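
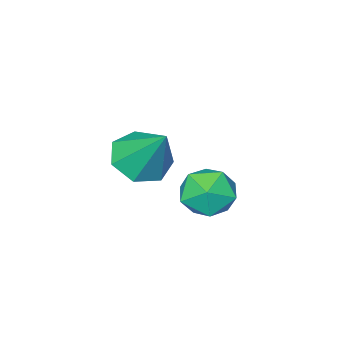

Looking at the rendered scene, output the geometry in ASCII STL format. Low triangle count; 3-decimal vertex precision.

solid 
facet normal -0.730 0.630 -0.266
outer loop
vertex -0.58 2.981 1.941
vertex -0.963 2.784 2.525
vertex -0.498 3.34 2.566
endloop
endfacet
facet normal -0.094 0.869 -0.487
outer loop
vertex -0.58 2.981 1.941
vertex -0.498 3.34 2.566
vertex 0.083 3.177 2.163
endloop
endfacet
facet normal 0.194 0.371 -0.908
outer loop
vertex -0.58 2.981 1.941
vertex 0.083 3.177 2.163
vertex -0.023 2.521 1.872
endloop
endfacet
facet normal -0.263 -0.176 -0.949
outer loop
vertex -0.58 2.981 1.941
vertex -0.023 2.521 1.872
vertex -0.669 2.278 2.096
endloop
endfacet
facet normal -0.834 -0.016 -0.552
outer loop
vertex -0.58 2.981 1.941
vertex -0.669 2.278 2.096
vertex -0.963 2.784 2.525
endloop
endfacet
facet normal 0.324 0.942 0.086
outer loop
vertex 0.083 3.177 2.163
vertex -0.498 3.34 2.566
vertex 0.109 3.102 2.884
endloop
endfacet
facet normal -0.704 0.556 0.443
outer loop
vertex -0.498 3.34 2.566
vertex -0.963 2.784 2.525
vertex -0.537 2.859 3.108
endloop
endfacet
facet normal -0.872 -0.490 -0.020
outer loop
vertex -0.963 2.784 2.525
vertex -0.669 2.278 2.096
vertex -0.643 2.203 2.817
endloop
endfacet
facet normal 0.053 -0.749 -0.661
outer loop
vertex -0.669 2.278 2.096
vertex -0.023 2.521 1.872
vertex -0.062 2.04 2.414
endloop
endfacet
facet normal 0.791 0.136 -0.596
outer loop
vertex -0.023 2.521 1.872
vertex 0.083 3.177 2.163
vertex 0.403 2.596 2.455
endloop
endfacet
facet normal 0.263 0.176 0.949
outer loop
vertex 0.02 2.399 3.039
vertex 0.109 3.102 2.884
vertex -0.537 2.859 3.108
endloop
endfacet
facet normal -0.194 -0.371 0.908
outer loop
vertex 0.02 2.399 3.039
vertex -0.537 2.859 3.108
vertex -0.643 2.203 2.817
endloop
endfacet
facet normal 0.094 -0.869 0.487
outer loop
vertex 0.02 2.399 3.039
vertex -0.643 2.203 2.817
vertex -0.062 2.04 2.414
endloop
endfacet
facet normal 0.730 -0.630 0.266
outer loop
vertex 0.02 2.399 3.039
vertex -0.062 2.04 2.414
vertex 0.403 2.596 2.455
endloop
endfacet
facet normal 0.834 0.016 0.552
outer loop
vertex 0.02 2.399 3.039
vertex 0.403 2.596 2.455
vertex 0.109 3.102 2.884
endloop
endfacet
facet normal -0.053 0.749 0.661
outer loop
vertex -0.537 2.859 3.108
vertex 0.109 3.102 2.884
vertex -0.498 3.34 2.566
endloop
endfacet
facet normal -0.791 -0.136 0.596
outer loop
vertex -0.643 2.203 2.817
vertex -0.537 2.859 3.108
vertex -0.963 2.784 2.525
endloop
endfacet
facet normal -0.324 -0.942 -0.086
outer loop
vertex -0.062 2.04 2.414
vertex -0.643 2.203 2.817
vertex -0.669 2.278 2.096
endloop
endfacet
facet normal 0.704 -0.556 -0.443
outer loop
vertex 0.403 2.596 2.455
vertex -0.062 2.04 2.414
vertex -0.023 2.521 1.872
endloop
endfacet
facet normal 0.872 0.490 0.020
outer loop
vertex 0.109 3.102 2.884
vertex 0.403 2.596 2.455
vertex 0.083 3.177 2.163
endloop
endfacet
facet normal -0.026 -0.620 -0.784
outer loop
vertex -0.014 -0.227 2.708
vertex -0.41 0.298 2.306
vertex 0.353 0.205 2.354
endloop
endfacet
facet normal 0.768 -0.141 0.624
outer loop
vertex -0.014 -0.227 2.708
vertex 0.353 0.205 2.354
vertex -0.37 1.222 3.474
endloop
endfacet
facet normal -0.026 -0.621 -0.784
outer loop
vertex 0.353 0.205 2.354
vertex -0.41 0.298 2.306
vertex 0.146 0.706 1.964
endloop
endfacet
facet normal 0.873 0.468 0.138
outer loop
vertex 0.353 0.205 2.354
vertex 0.146 0.706 1.964
vertex -0.37 1.222 3.474
endloop
endfacet
facet normal -0.027 -0.620 -0.784
outer loop
vertex 0.146 0.706 1.964
vertex -0.41 0.298 2.306
vertex -0.48 0.9 1.832
endloop
endfacet
facet normal 0.329 0.922 -0.203
outer loop
vertex 0.146 0.706 1.964
vertex -0.48 0.9 1.832
vertex -0.37 1.222 3.474
endloop
endfacet
facet normal -0.026 -0.620 -0.784
outer loop
vertex -0.48 0.9 1.832
vertex -0.41 0.298 2.306
vertex -1.053 0.64 2.057
endloop
endfacet
facet normal -0.455 0.879 -0.142
outer loop
vertex -0.48 0.9 1.832
vertex -1.053 0.64 2.057
vertex -0.37 1.222 3.474
endloop
endfacet
facet normal -0.026 -0.620 -0.784
outer loop
vertex -1.053 0.64 2.057
vertex -0.41 0.298 2.306
vertex -1.141 0.122 2.47
endloop
endfacet
facet normal -0.887 0.370 0.275
outer loop
vertex -1.053 0.64 2.057
vertex -1.141 0.122 2.47
vertex -0.37 1.222 3.474
endloop
endfacet
facet normal -0.027 -0.620 -0.784
outer loop
vertex -1.141 0.122 2.47
vertex -0.41 0.298 2.306
vertex -0.679 -0.263 2.759
endloop
endfacet
facet normal -0.642 -0.220 0.734
outer loop
vertex -1.141 0.122 2.47
vertex -0.679 -0.263 2.759
vertex -0.37 1.222 3.474
endloop
endfacet
facet normal -0.027 -0.620 -0.784
outer loop
vertex -0.679 -0.263 2.759
vertex -0.41 0.298 2.306
vertex -0.014 -0.227 2.708
endloop
endfacet
facet normal 0.092 -0.448 0.889
outer loop
vertex -0.679 -0.263 2.759
vertex -0.014 -0.227 2.708
vertex -0.37 1.222 3.474
endloop
endfacet

endsolid


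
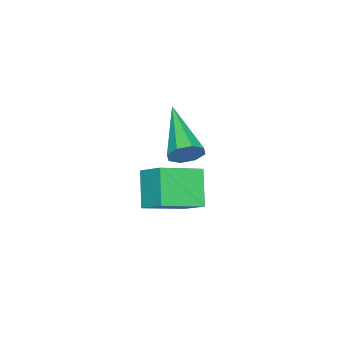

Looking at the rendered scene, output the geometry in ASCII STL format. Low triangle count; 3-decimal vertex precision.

solid 
facet normal -0.788 0.505 -0.353
outer loop
vertex -0.036 2.88 -2.11
vertex 0.242 3.759 -1.474
vertex 0.769 3.394 -3.173
endloop
endfacet
facet normal -0.249 -0.785 -0.568
outer loop
vertex 2.038 2.581 -2.606
vertex -0.036 2.88 -2.11
vertex 0.769 3.394 -3.173
endloop
endfacet
facet normal -0.788 0.505 -0.353
outer loop
vertex 0.769 3.394 -3.173
vertex 0.242 3.759 -1.474
vertex 1.048 4.273 -2.537
endloop
endfacet
facet normal 0.563 0.360 -0.744
outer loop
vertex 1.048 4.273 -2.537
vertex 2.038 2.581 -2.606
vertex 0.769 3.394 -3.173
endloop
endfacet
facet normal -0.563 -0.360 0.744
outer loop
vertex -0.036 2.88 -2.11
vertex 1.511 2.946 -0.907
vertex 0.242 3.759 -1.474
endloop
endfacet
facet normal -0.249 -0.784 -0.568
outer loop
vertex 1.232 2.067 -1.543
vertex -0.036 2.88 -2.11
vertex 2.038 2.581 -2.606
endloop
endfacet
facet normal -0.563 -0.360 0.744
outer loop
vertex 1.232 2.067 -1.543
vertex 1.511 2.946 -0.907
vertex -0.036 2.88 -2.11
endloop
endfacet
facet normal 0.249 0.785 0.568
outer loop
vertex 0.242 3.759 -1.474
vertex 1.511 2.946 -0.907
vertex 1.048 4.273 -2.537
endloop
endfacet
facet normal 0.563 0.360 -0.744
outer loop
vertex 2.316 3.46 -1.97
vertex 2.038 2.581 -2.606
vertex 1.048 4.273 -2.537
endloop
endfacet
facet normal 0.249 0.784 0.568
outer loop
vertex 1.048 4.273 -2.537
vertex 1.511 2.946 -0.907
vertex 2.316 3.46 -1.97
endloop
endfacet
facet normal 0.788 -0.505 0.353
outer loop
vertex 2.316 3.46 -1.97
vertex 1.232 2.067 -1.543
vertex 2.038 2.581 -2.606
endloop
endfacet
facet normal 0.788 -0.505 0.352
outer loop
vertex 1.511 2.946 -0.907
vertex 1.232 2.067 -1.543
vertex 2.316 3.46 -1.97
endloop
endfacet
facet normal 0.660 0.615 -0.432
outer loop
vertex 3.095 4.456 1.496
vertex 2.71 4.553 1.045
vertex 2.816 4.812 1.576
endloop
endfacet
facet normal 0.255 -0.017 0.967
outer loop
vertex 3.095 4.456 1.496
vertex 2.816 4.812 1.576
vertex 1.35 3.287 1.935
endloop
endfacet
facet normal 0.661 0.614 -0.432
outer loop
vertex 2.816 4.812 1.576
vertex 2.71 4.553 1.045
vertex 2.476 5.016 1.346
endloop
endfacet
facet normal -0.284 0.470 0.836
outer loop
vertex 2.816 4.812 1.576
vertex 2.476 5.016 1.346
vertex 1.35 3.287 1.935
endloop
endfacet
facet normal 0.660 0.614 -0.432
outer loop
vertex 2.476 5.016 1.346
vertex 2.71 4.553 1.045
vertex 2.272 4.949 0.939
endloop
endfacet
facet normal -0.757 0.589 0.282
outer loop
vertex 2.476 5.016 1.346
vertex 2.272 4.949 0.939
vertex 1.35 3.287 1.935
endloop
endfacet
facet normal 0.660 0.615 -0.431
outer loop
vertex 2.272 4.949 0.939
vertex 2.71 4.553 1.045
vertex 2.326 4.65 0.595
endloop
endfacet
facet normal -0.888 0.269 -0.373
outer loop
vertex 2.272 4.949 0.939
vertex 2.326 4.65 0.595
vertex 1.35 3.287 1.935
endloop
endfacet
facet normal 0.661 0.615 -0.431
outer loop
vertex 2.326 4.65 0.595
vertex 2.71 4.553 1.045
vertex 2.605 4.294 0.515
endloop
endfacet
facet normal -0.598 -0.302 -0.743
outer loop
vertex 2.326 4.65 0.595
vertex 2.605 4.294 0.515
vertex 1.35 3.287 1.935
endloop
endfacet
facet normal 0.662 0.614 -0.431
outer loop
vertex 2.605 4.294 0.515
vertex 2.71 4.553 1.045
vertex 2.945 4.089 0.745
endloop
endfacet
facet normal -0.061 -0.788 -0.613
outer loop
vertex 2.605 4.294 0.515
vertex 2.945 4.089 0.745
vertex 1.35 3.287 1.935
endloop
endfacet
facet normal 0.661 0.614 -0.432
outer loop
vertex 2.945 4.089 0.745
vertex 2.71 4.553 1.045
vertex 3.148 4.157 1.152
endloop
endfacet
facet normal 0.415 -0.908 -0.055
outer loop
vertex 2.945 4.089 0.745
vertex 3.148 4.157 1.152
vertex 1.35 3.287 1.935
endloop
endfacet
facet normal 0.661 0.614 -0.432
outer loop
vertex 3.148 4.157 1.152
vertex 2.71 4.553 1.045
vertex 3.095 4.456 1.496
endloop
endfacet
facet normal 0.545 -0.589 0.596
outer loop
vertex 3.148 4.157 1.152
vertex 3.095 4.456 1.496
vertex 1.35 3.287 1.935
endloop
endfacet

endsolid


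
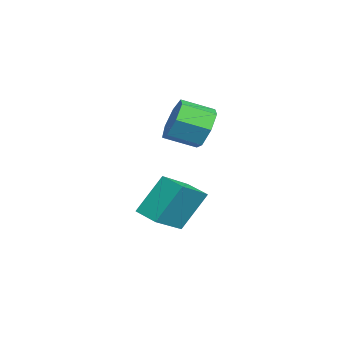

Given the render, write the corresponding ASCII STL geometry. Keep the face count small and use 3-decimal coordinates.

solid 
facet normal 0.002 0.927 -0.375
outer loop
vertex 1.6 1.018 2.552
vertex 1.291 0.734 1.848
vertex 0.89 1.003 2.511
endloop
endfacet
facet normal -0.061 0.375 0.925
outer loop
vertex 1.6 1.018 2.552
vertex 0.89 1.003 2.511
vertex 1.598 -0.029 2.976
endloop
endfacet
facet normal -0.062 0.374 0.925
outer loop
vertex 1.598 -0.029 2.976
vertex 0.89 1.003 2.511
vertex 0.888 -0.045 2.935
endloop
endfacet
facet normal -0.001 -0.927 0.376
outer loop
vertex 1.598 -0.029 2.976
vertex 0.888 -0.045 2.935
vertex 1.289 -0.314 2.272
endloop
endfacet
facet normal 0.002 0.927 -0.375
outer loop
vertex 0.89 1.003 2.511
vertex 1.291 0.734 1.848
vertex 0.482 0.785 1.97
endloop
endfacet
facet normal -0.819 0.216 0.531
outer loop
vertex 0.89 1.003 2.511
vertex 0.482 0.785 1.97
vertex 0.888 -0.045 2.935
endloop
endfacet
facet normal -0.819 0.216 0.531
outer loop
vertex 0.888 -0.045 2.935
vertex 0.482 0.785 1.97
vertex 0.48 -0.263 2.394
endloop
endfacet
facet normal -0.002 -0.927 0.375
outer loop
vertex 0.888 -0.045 2.935
vertex 0.48 -0.263 2.394
vertex 1.289 -0.314 2.272
endloop
endfacet
facet normal 0.002 0.927 -0.376
outer loop
vertex 0.482 0.785 1.97
vertex 1.291 0.734 1.848
vertex 0.683 0.528 1.338
endloop
endfacet
facet normal -0.959 -0.104 -0.263
outer loop
vertex 0.482 0.785 1.97
vertex 0.683 0.528 1.338
vertex 0.48 -0.263 2.394
endloop
endfacet
facet normal -0.959 -0.105 -0.263
outer loop
vertex 0.48 -0.263 2.394
vertex 0.683 0.528 1.338
vertex 0.681 -0.519 1.762
endloop
endfacet
facet normal -0.002 -0.927 0.375
outer loop
vertex 0.48 -0.263 2.394
vertex 0.681 -0.519 1.762
vertex 1.289 -0.314 2.272
endloop
endfacet
facet normal 0.000 0.927 -0.375
outer loop
vertex 0.683 0.528 1.338
vertex 1.291 0.734 1.848
vertex 1.342 0.427 1.089
endloop
endfacet
facet normal -0.378 -0.347 -0.859
outer loop
vertex 0.683 0.528 1.338
vertex 1.342 0.427 1.089
vertex 0.681 -0.519 1.762
endloop
endfacet
facet normal -0.378 -0.347 -0.858
outer loop
vertex 0.681 -0.519 1.762
vertex 1.342 0.427 1.089
vertex 1.34 -0.621 1.513
endloop
endfacet
facet normal -0.002 -0.927 0.375
outer loop
vertex 0.681 -0.519 1.762
vertex 1.34 -0.621 1.513
vertex 1.289 -0.314 2.272
endloop
endfacet
facet normal 0.002 0.927 -0.375
outer loop
vertex 1.342 0.427 1.089
vertex 1.291 0.734 1.848
vertex 1.963 0.556 1.412
endloop
endfacet
facet normal 0.489 -0.328 -0.808
outer loop
vertex 1.342 0.427 1.089
vertex 1.963 0.556 1.412
vertex 1.34 -0.621 1.513
endloop
endfacet
facet normal 0.489 -0.328 -0.808
outer loop
vertex 1.34 -0.621 1.513
vertex 1.963 0.556 1.412
vertex 1.961 -0.491 1.836
endloop
endfacet
facet normal -0.001 -0.927 0.375
outer loop
vertex 1.34 -0.621 1.513
vertex 1.961 -0.491 1.836
vertex 1.289 -0.314 2.272
endloop
endfacet
facet normal 0.002 0.927 -0.376
outer loop
vertex 1.963 0.556 1.412
vertex 1.291 0.734 1.848
vertex 2.077 0.82 2.064
endloop
endfacet
facet normal 0.987 -0.062 -0.148
outer loop
vertex 1.963 0.556 1.412
vertex 2.077 0.82 2.064
vertex 1.961 -0.491 1.836
endloop
endfacet
facet normal 0.987 -0.061 -0.150
outer loop
vertex 1.961 -0.491 1.836
vertex 2.077 0.82 2.064
vertex 2.076 -0.228 2.487
endloop
endfacet
facet normal -0.001 -0.927 0.375
outer loop
vertex 1.961 -0.491 1.836
vertex 2.076 -0.228 2.487
vertex 1.289 -0.314 2.272
endloop
endfacet
facet normal 0.002 0.927 -0.375
outer loop
vertex 2.077 0.82 2.064
vertex 1.291 0.734 1.848
vertex 1.6 1.018 2.552
endloop
endfacet
facet normal 0.741 0.251 0.623
outer loop
vertex 2.077 0.82 2.064
vertex 1.6 1.018 2.552
vertex 2.076 -0.228 2.487
endloop
endfacet
facet normal 0.741 0.251 0.623
outer loop
vertex 2.076 -0.228 2.487
vertex 1.6 1.018 2.552
vertex 1.598 -0.029 2.976
endloop
endfacet
facet normal -0.001 -0.927 0.376
outer loop
vertex 2.076 -0.228 2.487
vertex 1.598 -0.029 2.976
vertex 1.289 -0.314 2.272
endloop
endfacet
facet normal -0.695 0.519 -0.498
outer loop
vertex 1.099 0.171 -0.556
vertex 1.684 0.751 -0.768
vertex 1.432 -0.642 -1.869
endloop
endfacet
facet normal -0.687 -0.683 0.248
outer loop
vertex 2.516 -1.451 -1.092
vertex 1.099 0.171 -0.556
vertex 1.432 -0.642 -1.869
endloop
endfacet
facet normal -0.695 0.519 -0.497
outer loop
vertex 1.432 -0.642 -1.869
vertex 1.684 0.751 -0.768
vertex 2.016 -0.062 -2.08
endloop
endfacet
facet normal 0.211 -0.515 -0.831
outer loop
vertex 2.016 -0.062 -2.08
vertex 2.516 -1.451 -1.092
vertex 1.432 -0.642 -1.869
endloop
endfacet
facet normal -0.210 0.516 0.831
outer loop
vertex 1.099 0.171 -0.556
vertex 2.768 -0.058 0.009
vertex 1.684 0.751 -0.768
endloop
endfacet
facet normal -0.687 -0.683 0.249
outer loop
vertex 2.184 -0.638 0.22
vertex 1.099 0.171 -0.556
vertex 2.516 -1.451 -1.092
endloop
endfacet
facet normal -0.211 0.515 0.831
outer loop
vertex 2.184 -0.638 0.22
vertex 2.768 -0.058 0.009
vertex 1.099 0.171 -0.556
endloop
endfacet
facet normal 0.687 0.682 -0.249
outer loop
vertex 1.684 0.751 -0.768
vertex 2.768 -0.058 0.009
vertex 2.016 -0.062 -2.08
endloop
endfacet
facet normal 0.210 -0.515 -0.831
outer loop
vertex 3.101 -0.871 -1.304
vertex 2.516 -1.451 -1.092
vertex 2.016 -0.062 -2.08
endloop
endfacet
facet normal 0.687 0.683 -0.249
outer loop
vertex 2.016 -0.062 -2.08
vertex 2.768 -0.058 0.009
vertex 3.101 -0.871 -1.304
endloop
endfacet
facet normal 0.695 -0.519 0.498
outer loop
vertex 3.101 -0.871 -1.304
vertex 2.184 -0.638 0.22
vertex 2.516 -1.451 -1.092
endloop
endfacet
facet normal 0.695 -0.519 0.498
outer loop
vertex 2.768 -0.058 0.009
vertex 2.184 -0.638 0.22
vertex 3.101 -0.871 -1.304
endloop
endfacet

endsolid


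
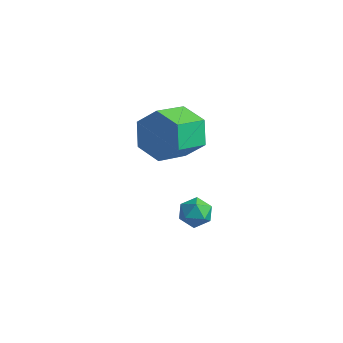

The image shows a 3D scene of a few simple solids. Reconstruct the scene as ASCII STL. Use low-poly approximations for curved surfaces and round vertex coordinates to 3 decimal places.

solid 
facet normal 0.118 0.911 -0.395
outer loop
vertex -3.085 -2.726 0.844
vertex -3.45 -2.283 1.758
vertex -2.394 -2.473 1.634
endloop
endfacet
facet normal 0.759 -0.338 -0.556
outer loop
vertex -3.085 -2.726 0.844
vertex -2.394 -2.473 1.634
vertex -3.264 -4.12 1.447
endloop
endfacet
facet normal 0.760 -0.339 -0.555
outer loop
vertex -3.264 -4.12 1.447
vertex -2.394 -2.473 1.634
vertex -2.574 -3.867 2.238
endloop
endfacet
facet normal -0.118 -0.911 0.394
outer loop
vertex -3.264 -4.12 1.447
vertex -2.574 -3.867 2.238
vertex -3.63 -3.677 2.362
endloop
endfacet
facet normal 0.118 0.911 -0.395
outer loop
vertex -2.394 -2.473 1.634
vertex -3.45 -2.283 1.758
vertex -2.76 -2.029 2.549
endloop
endfacet
facet normal 0.934 0.034 0.357
outer loop
vertex -2.394 -2.473 1.634
vertex -2.76 -2.029 2.549
vertex -2.574 -3.867 2.238
endloop
endfacet
facet normal 0.934 0.034 0.356
outer loop
vertex -2.574 -3.867 2.238
vertex -2.76 -2.029 2.549
vertex -2.939 -3.424 3.153
endloop
endfacet
facet normal -0.118 -0.911 0.394
outer loop
vertex -2.574 -3.867 2.238
vertex -2.939 -3.424 3.153
vertex -3.63 -3.677 2.362
endloop
endfacet
facet normal 0.117 0.911 -0.395
outer loop
vertex -2.76 -2.029 2.549
vertex -3.45 -2.283 1.758
vertex -3.816 -1.84 2.673
endloop
endfacet
facet normal 0.174 0.372 0.912
outer loop
vertex -2.76 -2.029 2.549
vertex -3.816 -1.84 2.673
vertex -2.939 -3.424 3.153
endloop
endfacet
facet normal 0.173 0.372 0.912
outer loop
vertex -2.939 -3.424 3.153
vertex -3.816 -1.84 2.673
vertex -3.995 -3.234 3.276
endloop
endfacet
facet normal -0.118 -0.911 0.395
outer loop
vertex -2.939 -3.424 3.153
vertex -3.995 -3.234 3.276
vertex -3.63 -3.677 2.362
endloop
endfacet
facet normal 0.118 0.911 -0.394
outer loop
vertex -3.816 -1.84 2.673
vertex -3.45 -2.283 1.758
vertex -4.506 -2.093 1.882
endloop
endfacet
facet normal -0.760 0.338 0.555
outer loop
vertex -3.816 -1.84 2.673
vertex -4.506 -2.093 1.882
vertex -3.995 -3.234 3.276
endloop
endfacet
facet normal -0.759 0.339 0.556
outer loop
vertex -3.995 -3.234 3.276
vertex -4.506 -2.093 1.882
vertex -4.686 -3.487 2.486
endloop
endfacet
facet normal -0.118 -0.911 0.395
outer loop
vertex -3.995 -3.234 3.276
vertex -4.686 -3.487 2.486
vertex -3.63 -3.677 2.362
endloop
endfacet
facet normal 0.118 0.911 -0.394
outer loop
vertex -4.506 -2.093 1.882
vertex -3.45 -2.283 1.758
vertex -4.141 -2.536 0.967
endloop
endfacet
facet normal -0.934 -0.034 -0.356
outer loop
vertex -4.506 -2.093 1.882
vertex -4.141 -2.536 0.967
vertex -4.686 -3.487 2.486
endloop
endfacet
facet normal -0.934 -0.035 -0.357
outer loop
vertex -4.686 -3.487 2.486
vertex -4.141 -2.536 0.967
vertex -4.32 -3.931 1.571
endloop
endfacet
facet normal -0.118 -0.911 0.395
outer loop
vertex -4.686 -3.487 2.486
vertex -4.32 -3.931 1.571
vertex -3.63 -3.677 2.362
endloop
endfacet
facet normal 0.118 0.911 -0.395
outer loop
vertex -4.141 -2.536 0.967
vertex -3.45 -2.283 1.758
vertex -3.085 -2.726 0.844
endloop
endfacet
facet normal -0.173 -0.373 -0.912
outer loop
vertex -4.141 -2.536 0.967
vertex -3.085 -2.726 0.844
vertex -4.32 -3.931 1.571
endloop
endfacet
facet normal -0.174 -0.372 -0.912
outer loop
vertex -4.32 -3.931 1.571
vertex -3.085 -2.726 0.844
vertex -3.264 -4.12 1.447
endloop
endfacet
facet normal -0.117 -0.911 0.395
outer loop
vertex -4.32 -3.931 1.571
vertex -3.264 -4.12 1.447
vertex -3.63 -3.677 2.362
endloop
endfacet
facet normal 0.122 0.928 0.353
outer loop
vertex -2.561 -2.186 -2.314
vertex -2.807 -2.392 -1.688
vertex -2.117 -2.431 -1.824
endloop
endfacet
facet normal 0.602 0.784 -0.154
outer loop
vertex -2.561 -2.186 -2.314
vertex -2.117 -2.431 -1.824
vertex -2.039 -2.623 -2.497
endloop
endfacet
facet normal 0.250 0.613 -0.749
outer loop
vertex -2.561 -2.186 -2.314
vertex -2.039 -2.623 -2.497
vertex -2.681 -2.703 -2.777
endloop
endfacet
facet normal -0.450 0.652 -0.611
outer loop
vertex -2.561 -2.186 -2.314
vertex -2.681 -2.703 -2.777
vertex -3.156 -2.561 -2.276
endloop
endfacet
facet normal -0.529 0.846 0.071
outer loop
vertex -2.561 -2.186 -2.314
vertex -3.156 -2.561 -2.276
vertex -2.807 -2.392 -1.688
endloop
endfacet
facet normal 0.976 0.211 0.053
outer loop
vertex -2.039 -2.623 -2.497
vertex -2.117 -2.431 -1.824
vertex -1.964 -3.099 -1.984
endloop
endfacet
facet normal 0.197 0.445 0.873
outer loop
vertex -2.117 -2.431 -1.824
vertex -2.807 -2.392 -1.688
vertex -2.439 -2.957 -1.483
endloop
endfacet
facet normal -0.853 0.314 0.416
outer loop
vertex -2.807 -2.392 -1.688
vertex -3.156 -2.561 -2.276
vertex -3.081 -3.037 -1.763
endloop
endfacet
facet normal -0.726 -0.002 -0.688
outer loop
vertex -3.156 -2.561 -2.276
vertex -2.681 -2.703 -2.777
vertex -3.003 -3.229 -2.436
endloop
endfacet
facet normal 0.406 -0.066 -0.912
outer loop
vertex -2.681 -2.703 -2.777
vertex -2.039 -2.623 -2.497
vertex -2.313 -3.268 -2.572
endloop
endfacet
facet normal 0.450 -0.652 0.611
outer loop
vertex -2.559 -3.474 -1.946
vertex -1.964 -3.099 -1.984
vertex -2.439 -2.957 -1.483
endloop
endfacet
facet normal -0.250 -0.613 0.749
outer loop
vertex -2.559 -3.474 -1.946
vertex -2.439 -2.957 -1.483
vertex -3.081 -3.037 -1.763
endloop
endfacet
facet normal -0.602 -0.784 0.154
outer loop
vertex -2.559 -3.474 -1.946
vertex -3.081 -3.037 -1.763
vertex -3.003 -3.229 -2.436
endloop
endfacet
facet normal -0.122 -0.928 -0.353
outer loop
vertex -2.559 -3.474 -1.946
vertex -3.003 -3.229 -2.436
vertex -2.313 -3.268 -2.572
endloop
endfacet
facet normal 0.529 -0.846 -0.071
outer loop
vertex -2.559 -3.474 -1.946
vertex -2.313 -3.268 -2.572
vertex -1.964 -3.099 -1.984
endloop
endfacet
facet normal 0.726 0.002 0.688
outer loop
vertex -2.439 -2.957 -1.483
vertex -1.964 -3.099 -1.984
vertex -2.117 -2.431 -1.824
endloop
endfacet
facet normal -0.406 0.066 0.912
outer loop
vertex -3.081 -3.037 -1.763
vertex -2.439 -2.957 -1.483
vertex -2.807 -2.392 -1.688
endloop
endfacet
facet normal -0.976 -0.211 -0.053
outer loop
vertex -3.003 -3.229 -2.436
vertex -3.081 -3.037 -1.763
vertex -3.156 -2.561 -2.276
endloop
endfacet
facet normal -0.197 -0.445 -0.873
outer loop
vertex -2.313 -3.268 -2.572
vertex -3.003 -3.229 -2.436
vertex -2.681 -2.703 -2.777
endloop
endfacet
facet normal 0.853 -0.314 -0.416
outer loop
vertex -1.964 -3.099 -1.984
vertex -2.313 -3.268 -2.572
vertex -2.039 -2.623 -2.497
endloop
endfacet

endsolid


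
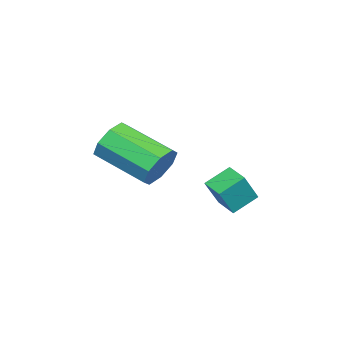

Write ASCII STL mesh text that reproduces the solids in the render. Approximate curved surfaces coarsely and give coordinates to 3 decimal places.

solid 
facet normal -0.612 -0.781 0.123
outer loop
vertex -1.203 -0.111 1.303
vertex -1.896 0.514 1.826
vertex -1.802 0.178 0.162
endloop
endfacet
facet normal 0.649 -0.584 -0.488
outer loop
vertex -1.264 0.866 0.054
vertex -1.203 -0.111 1.303
vertex -1.802 0.178 0.162
endloop
endfacet
facet normal -0.612 -0.781 0.123
outer loop
vertex -1.802 0.178 0.162
vertex -1.896 0.514 1.826
vertex -2.495 0.803 0.685
endloop
endfacet
facet normal -0.454 0.219 -0.864
outer loop
vertex -2.495 0.803 0.685
vertex -1.264 0.866 0.054
vertex -1.802 0.178 0.162
endloop
endfacet
facet normal 0.454 -0.219 0.864
outer loop
vertex -1.203 -0.111 1.303
vertex -1.358 1.202 1.718
vertex -1.896 0.514 1.826
endloop
endfacet
facet normal 0.649 -0.584 -0.488
outer loop
vertex -0.665 0.577 1.195
vertex -1.203 -0.111 1.303
vertex -1.264 0.866 0.054
endloop
endfacet
facet normal 0.454 -0.219 0.864
outer loop
vertex -0.665 0.577 1.195
vertex -1.358 1.202 1.718
vertex -1.203 -0.111 1.303
endloop
endfacet
facet normal -0.649 0.584 0.488
outer loop
vertex -1.896 0.514 1.826
vertex -1.358 1.202 1.718
vertex -2.495 0.803 0.685
endloop
endfacet
facet normal -0.454 0.219 -0.864
outer loop
vertex -1.957 1.491 0.577
vertex -1.264 0.866 0.054
vertex -2.495 0.803 0.685
endloop
endfacet
facet normal -0.649 0.584 0.488
outer loop
vertex -2.495 0.803 0.685
vertex -1.358 1.202 1.718
vertex -1.957 1.491 0.577
endloop
endfacet
facet normal 0.612 0.781 -0.123
outer loop
vertex -1.957 1.491 0.577
vertex -0.665 0.577 1.195
vertex -1.264 0.866 0.054
endloop
endfacet
facet normal 0.612 0.781 -0.123
outer loop
vertex -1.358 1.202 1.718
vertex -0.665 0.577 1.195
vertex -1.957 1.491 0.577
endloop
endfacet
facet normal 0.201 0.910 -0.363
outer loop
vertex -0.982 -1.548 2.328
vertex -1.474 -1.722 1.619
vertex -1.627 -1.372 2.412
endloop
endfacet
facet normal 0.208 0.323 0.923
outer loop
vertex -0.982 -1.548 2.328
vertex -1.627 -1.372 2.412
vertex -1.414 -3.503 3.109
endloop
endfacet
facet normal 0.208 0.323 0.923
outer loop
vertex -1.414 -3.503 3.109
vertex -1.627 -1.372 2.412
vertex -2.059 -3.327 3.193
endloop
endfacet
facet normal -0.201 -0.909 0.364
outer loop
vertex -1.414 -3.503 3.109
vertex -2.059 -3.327 3.193
vertex -1.906 -3.678 2.401
endloop
endfacet
facet normal 0.201 0.910 -0.363
outer loop
vertex -1.627 -1.372 2.412
vertex -1.474 -1.722 1.619
vertex -2.182 -1.401 2.032
endloop
endfacet
facet normal -0.529 0.413 0.741
outer loop
vertex -1.627 -1.372 2.412
vertex -2.182 -1.401 2.032
vertex -2.059 -3.327 3.193
endloop
endfacet
facet normal -0.530 0.413 0.741
outer loop
vertex -2.059 -3.327 3.193
vertex -2.182 -1.401 2.032
vertex -2.614 -3.357 2.813
endloop
endfacet
facet normal -0.200 -0.909 0.364
outer loop
vertex -2.059 -3.327 3.193
vertex -2.614 -3.357 2.813
vertex -1.906 -3.678 2.401
endloop
endfacet
facet normal 0.201 0.910 -0.363
outer loop
vertex -2.182 -1.401 2.032
vertex -1.474 -1.722 1.619
vertex -2.322 -1.618 1.41
endloop
endfacet
facet normal -0.957 0.261 0.124
outer loop
vertex -2.182 -1.401 2.032
vertex -2.322 -1.618 1.41
vertex -2.614 -3.357 2.813
endloop
endfacet
facet normal -0.957 0.261 0.124
outer loop
vertex -2.614 -3.357 2.813
vertex -2.322 -1.618 1.41
vertex -2.754 -3.574 2.191
endloop
endfacet
facet normal -0.201 -0.910 0.363
outer loop
vertex -2.614 -3.357 2.813
vertex -2.754 -3.574 2.191
vertex -1.906 -3.678 2.401
endloop
endfacet
facet normal 0.201 0.909 -0.365
outer loop
vertex -2.322 -1.618 1.41
vertex -1.474 -1.722 1.619
vertex -1.966 -1.897 0.911
endloop
endfacet
facet normal -0.825 -0.043 -0.564
outer loop
vertex -2.322 -1.618 1.41
vertex -1.966 -1.897 0.911
vertex -2.754 -3.574 2.191
endloop
endfacet
facet normal -0.825 -0.043 -0.564
outer loop
vertex -2.754 -3.574 2.191
vertex -1.966 -1.897 0.911
vertex -2.398 -3.852 1.692
endloop
endfacet
facet normal -0.201 -0.910 0.363
outer loop
vertex -2.754 -3.574 2.191
vertex -2.398 -3.852 1.692
vertex -1.906 -3.678 2.401
endloop
endfacet
facet normal 0.201 0.909 -0.364
outer loop
vertex -1.966 -1.897 0.911
vertex -1.474 -1.722 1.619
vertex -1.321 -2.073 0.827
endloop
endfacet
facet normal -0.208 -0.323 -0.923
outer loop
vertex -1.966 -1.897 0.911
vertex -1.321 -2.073 0.827
vertex -2.398 -3.852 1.692
endloop
endfacet
facet normal -0.208 -0.323 -0.923
outer loop
vertex -2.398 -3.852 1.692
vertex -1.321 -2.073 0.827
vertex -1.753 -4.028 1.608
endloop
endfacet
facet normal -0.201 -0.910 0.363
outer loop
vertex -2.398 -3.852 1.692
vertex -1.753 -4.028 1.608
vertex -1.906 -3.678 2.401
endloop
endfacet
facet normal 0.200 0.909 -0.364
outer loop
vertex -1.321 -2.073 0.827
vertex -1.474 -1.722 1.619
vertex -0.766 -2.043 1.207
endloop
endfacet
facet normal 0.530 -0.413 -0.741
outer loop
vertex -1.321 -2.073 0.827
vertex -0.766 -2.043 1.207
vertex -1.753 -4.028 1.608
endloop
endfacet
facet normal 0.529 -0.413 -0.741
outer loop
vertex -1.753 -4.028 1.608
vertex -0.766 -2.043 1.207
vertex -1.198 -3.999 1.988
endloop
endfacet
facet normal -0.201 -0.910 0.363
outer loop
vertex -1.753 -4.028 1.608
vertex -1.198 -3.999 1.988
vertex -1.906 -3.678 2.401
endloop
endfacet
facet normal 0.201 0.910 -0.363
outer loop
vertex -0.766 -2.043 1.207
vertex -1.474 -1.722 1.619
vertex -0.626 -1.826 1.829
endloop
endfacet
facet normal 0.957 -0.261 -0.124
outer loop
vertex -0.766 -2.043 1.207
vertex -0.626 -1.826 1.829
vertex -1.198 -3.999 1.988
endloop
endfacet
facet normal 0.957 -0.261 -0.124
outer loop
vertex -1.198 -3.999 1.988
vertex -0.626 -1.826 1.829
vertex -1.058 -3.782 2.61
endloop
endfacet
facet normal -0.201 -0.910 0.363
outer loop
vertex -1.198 -3.999 1.988
vertex -1.058 -3.782 2.61
vertex -1.906 -3.678 2.401
endloop
endfacet
facet normal 0.201 0.910 -0.363
outer loop
vertex -0.626 -1.826 1.829
vertex -1.474 -1.722 1.619
vertex -0.982 -1.548 2.328
endloop
endfacet
facet normal 0.825 0.043 0.564
outer loop
vertex -0.626 -1.826 1.829
vertex -0.982 -1.548 2.328
vertex -1.058 -3.782 2.61
endloop
endfacet
facet normal 0.825 0.043 0.564
outer loop
vertex -1.058 -3.782 2.61
vertex -0.982 -1.548 2.328
vertex -1.414 -3.503 3.109
endloop
endfacet
facet normal -0.201 -0.909 0.365
outer loop
vertex -1.058 -3.782 2.61
vertex -1.414 -3.503 3.109
vertex -1.906 -3.678 2.401
endloop
endfacet

endsolid


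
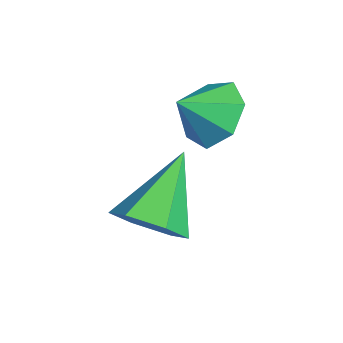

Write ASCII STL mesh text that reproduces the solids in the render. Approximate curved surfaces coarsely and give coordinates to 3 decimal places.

solid 
facet normal -0.201 0.775 -0.599
outer loop
vertex 0.357 -1.436 -1.584
vertex -0.506 -1.653 -1.575
vertex -0.064 -1.112 -1.023
endloop
endfacet
facet normal 0.769 -0.094 0.632
outer loop
vertex 0.357 -1.436 -1.584
vertex -0.064 -1.112 -1.023
vertex -0.294 -2.467 -0.945
endloop
endfacet
facet normal -0.201 0.775 -0.599
outer loop
vertex -0.064 -1.112 -1.023
vertex -0.506 -1.653 -1.575
vertex -0.818 -1.196 -0.878
endloop
endfacet
facet normal 0.186 0.025 0.982
outer loop
vertex -0.064 -1.112 -1.023
vertex -0.818 -1.196 -0.878
vertex -0.294 -2.467 -0.945
endloop
endfacet
facet normal -0.201 0.775 -0.599
outer loop
vertex -0.818 -1.196 -0.878
vertex -0.506 -1.653 -1.575
vertex -1.337 -1.624 -1.258
endloop
endfacet
facet normal -0.445 -0.229 0.866
outer loop
vertex -0.818 -1.196 -0.878
vertex -1.337 -1.624 -1.258
vertex -0.294 -2.467 -0.945
endloop
endfacet
facet normal -0.202 0.774 -0.600
outer loop
vertex -1.337 -1.624 -1.258
vertex -0.506 -1.653 -1.575
vertex -1.23 -2.075 -1.876
endloop
endfacet
facet normal -0.648 -0.664 0.372
outer loop
vertex -1.337 -1.624 -1.258
vertex -1.23 -2.075 -1.876
vertex -0.294 -2.467 -0.945
endloop
endfacet
facet normal -0.202 0.774 -0.600
outer loop
vertex -1.23 -2.075 -1.876
vertex -0.506 -1.653 -1.575
vertex -0.577 -2.208 -2.267
endloop
endfacet
facet normal -0.271 -0.954 -0.129
outer loop
vertex -1.23 -2.075 -1.876
vertex -0.577 -2.208 -2.267
vertex -0.294 -2.467 -0.945
endloop
endfacet
facet normal -0.202 0.774 -0.600
outer loop
vertex -0.577 -2.208 -2.267
vertex -0.506 -1.653 -1.575
vertex 0.129 -1.923 -2.137
endloop
endfacet
facet normal 0.402 -0.878 -0.258
outer loop
vertex -0.577 -2.208 -2.267
vertex 0.129 -1.923 -2.137
vertex -0.294 -2.467 -0.945
endloop
endfacet
facet normal -0.201 0.775 -0.599
outer loop
vertex 0.129 -1.923 -2.137
vertex -0.506 -1.653 -1.575
vertex 0.357 -1.436 -1.584
endloop
endfacet
facet normal 0.865 -0.496 0.080
outer loop
vertex 0.129 -1.923 -2.137
vertex 0.357 -1.436 -1.584
vertex -0.294 -2.467 -0.945
endloop
endfacet
facet normal 0.595 -0.477 -0.647
outer loop
vertex 1.723 -3.021 -3.147
vertex 1.034 -3.261 -3.604
vertex 1.433 -2.52 -3.783
endloop
endfacet
facet normal 0.467 0.786 0.406
outer loop
vertex 1.723 -3.021 -3.147
vertex 1.433 -2.52 -3.783
vertex -0.114 -2.339 -2.356
endloop
endfacet
facet normal 0.596 -0.477 -0.646
outer loop
vertex 1.433 -2.52 -3.783
vertex 1.034 -3.261 -3.604
vertex 0.745 -2.76 -4.24
endloop
endfacet
facet normal -0.146 0.949 -0.279
outer loop
vertex 1.433 -2.52 -3.783
vertex 0.745 -2.76 -4.24
vertex -0.114 -2.339 -2.356
endloop
endfacet
facet normal 0.595 -0.477 -0.646
outer loop
vertex 0.745 -2.76 -4.24
vertex 1.034 -3.261 -3.604
vertex 0.346 -3.5 -4.061
endloop
endfacet
facet normal -0.826 0.336 -0.452
outer loop
vertex 0.745 -2.76 -4.24
vertex 0.346 -3.5 -4.061
vertex -0.114 -2.339 -2.356
endloop
endfacet
facet normal 0.595 -0.477 -0.646
outer loop
vertex 0.346 -3.5 -4.061
vertex 1.034 -3.261 -3.604
vertex 0.636 -4.001 -3.424
endloop
endfacet
facet normal -0.895 -0.442 0.060
outer loop
vertex 0.346 -3.5 -4.061
vertex 0.636 -4.001 -3.424
vertex -0.114 -2.339 -2.356
endloop
endfacet
facet normal 0.595 -0.477 -0.646
outer loop
vertex 0.636 -4.001 -3.424
vertex 1.034 -3.261 -3.604
vertex 1.324 -3.762 -2.967
endloop
endfacet
facet normal -0.283 -0.606 0.744
outer loop
vertex 0.636 -4.001 -3.424
vertex 1.324 -3.762 -2.967
vertex -0.114 -2.339 -2.356
endloop
endfacet
facet normal 0.595 -0.477 -0.646
outer loop
vertex 1.324 -3.762 -2.967
vertex 1.034 -3.261 -3.604
vertex 1.723 -3.021 -3.147
endloop
endfacet
facet normal 0.398 0.008 0.917
outer loop
vertex 1.324 -3.762 -2.967
vertex 1.723 -3.021 -3.147
vertex -0.114 -2.339 -2.356
endloop
endfacet

endsolid


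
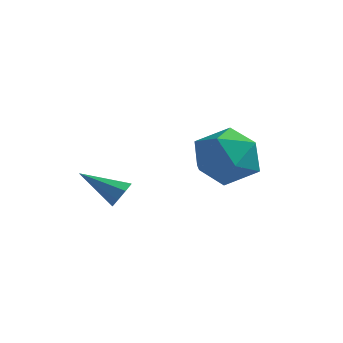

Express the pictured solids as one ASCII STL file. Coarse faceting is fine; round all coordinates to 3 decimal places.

solid 
facet normal 0.785 0.336 -0.521
outer loop
vertex -1.685 0.574 -1.284
vertex -1.941 0.483 -1.728
vertex -1.899 0.888 -1.404
endloop
endfacet
facet normal 0.047 0.384 0.922
outer loop
vertex -1.685 0.574 -1.284
vertex -1.899 0.888 -1.404
vertex -3.079 -0.003 -0.972
endloop
endfacet
facet normal 0.785 0.335 -0.521
outer loop
vertex -1.899 0.888 -1.404
vertex -1.941 0.483 -1.728
vertex -2.137 0.965 -1.713
endloop
endfacet
facet normal -0.399 0.770 0.499
outer loop
vertex -1.899 0.888 -1.404
vertex -2.137 0.965 -1.713
vertex -3.079 -0.003 -0.972
endloop
endfacet
facet normal 0.785 0.335 -0.521
outer loop
vertex -2.137 0.965 -1.713
vertex -1.941 0.483 -1.728
vertex -2.26 0.759 -2.031
endloop
endfacet
facet normal -0.757 0.642 -0.123
outer loop
vertex -2.137 0.965 -1.713
vertex -2.26 0.759 -2.031
vertex -3.079 -0.003 -0.972
endloop
endfacet
facet normal 0.785 0.334 -0.522
outer loop
vertex -2.26 0.759 -2.031
vertex -1.941 0.483 -1.728
vertex -2.197 0.392 -2.171
endloop
endfacet
facet normal -0.815 0.079 -0.574
outer loop
vertex -2.26 0.759 -2.031
vertex -2.197 0.392 -2.171
vertex -3.079 -0.003 -0.972
endloop
endfacet
facet normal 0.783 0.337 -0.522
outer loop
vertex -2.197 0.392 -2.171
vertex -1.941 0.483 -1.728
vertex -1.983 0.079 -2.052
endloop
endfacet
facet normal -0.541 -0.596 -0.594
outer loop
vertex -2.197 0.392 -2.171
vertex -1.983 0.079 -2.052
vertex -3.079 -0.003 -0.972
endloop
endfacet
facet normal 0.786 0.335 -0.520
outer loop
vertex -1.983 0.079 -2.052
vertex -1.941 0.483 -1.728
vertex -1.745 0.002 -1.742
endloop
endfacet
facet normal -0.095 -0.981 -0.171
outer loop
vertex -1.983 0.079 -2.052
vertex -1.745 0.002 -1.742
vertex -3.079 -0.003 -0.972
endloop
endfacet
facet normal 0.785 0.335 -0.522
outer loop
vertex -1.745 0.002 -1.742
vertex -1.941 0.483 -1.728
vertex -1.621 0.207 -1.424
endloop
endfacet
facet normal 0.262 -0.854 0.449
outer loop
vertex -1.745 0.002 -1.742
vertex -1.621 0.207 -1.424
vertex -3.079 -0.003 -0.972
endloop
endfacet
facet normal 0.785 0.336 -0.521
outer loop
vertex -1.621 0.207 -1.424
vertex -1.941 0.483 -1.728
vertex -1.685 0.574 -1.284
endloop
endfacet
facet normal 0.321 -0.288 0.902
outer loop
vertex -1.621 0.207 -1.424
vertex -1.685 0.574 -1.284
vertex -3.079 -0.003 -0.972
endloop
endfacet
facet normal -0.239 0.877 0.416
outer loop
vertex -0.024 2.555 -0.085
vertex 0.521 2.264 0.842
vertex 1.058 2.798 0.024
endloop
endfacet
facet normal -0.181 0.939 -0.293
outer loop
vertex -0.024 2.555 -0.085
vertex 1.058 2.798 0.024
vertex 0.667 2.419 -0.949
endloop
endfacet
facet normal -0.644 0.485 -0.592
outer loop
vertex -0.024 2.555 -0.085
vertex 0.667 2.419 -0.949
vertex -0.11 1.651 -0.732
endloop
endfacet
facet normal -0.987 0.143 -0.069
outer loop
vertex -0.024 2.555 -0.085
vertex -0.11 1.651 -0.732
vertex -0.201 1.555 0.375
endloop
endfacet
facet normal -0.737 0.386 0.555
outer loop
vertex -0.024 2.555 -0.085
vertex -0.201 1.555 0.375
vertex 0.521 2.264 0.842
endloop
endfacet
facet normal 0.477 0.737 -0.479
outer loop
vertex 0.667 2.419 -0.949
vertex 1.058 2.798 0.024
vertex 1.641 2.045 -0.555
endloop
endfacet
facet normal 0.383 0.638 0.668
outer loop
vertex 1.058 2.798 0.024
vertex 0.521 2.264 0.842
vertex 1.55 1.949 0.552
endloop
endfacet
facet normal -0.422 -0.158 0.893
outer loop
vertex 0.521 2.264 0.842
vertex -0.201 1.555 0.375
vertex 0.773 1.181 0.769
endloop
endfacet
facet normal -0.826 -0.551 -0.116
outer loop
vertex -0.201 1.555 0.375
vertex -0.11 1.651 -0.732
vertex 0.382 0.802 -0.204
endloop
endfacet
facet normal -0.271 0.002 -0.963
outer loop
vertex -0.11 1.651 -0.732
vertex 0.667 2.419 -0.949
vertex 0.919 1.336 -1.022
endloop
endfacet
facet normal 0.987 -0.143 0.069
outer loop
vertex 1.464 1.045 -0.095
vertex 1.641 2.045 -0.555
vertex 1.55 1.949 0.552
endloop
endfacet
facet normal 0.644 -0.485 0.592
outer loop
vertex 1.464 1.045 -0.095
vertex 1.55 1.949 0.552
vertex 0.773 1.181 0.769
endloop
endfacet
facet normal 0.181 -0.939 0.293
outer loop
vertex 1.464 1.045 -0.095
vertex 0.773 1.181 0.769
vertex 0.382 0.802 -0.204
endloop
endfacet
facet normal 0.239 -0.877 -0.416
outer loop
vertex 1.464 1.045 -0.095
vertex 0.382 0.802 -0.204
vertex 0.919 1.336 -1.022
endloop
endfacet
facet normal 0.737 -0.386 -0.555
outer loop
vertex 1.464 1.045 -0.095
vertex 0.919 1.336 -1.022
vertex 1.641 2.045 -0.555
endloop
endfacet
facet normal 0.826 0.551 0.116
outer loop
vertex 1.55 1.949 0.552
vertex 1.641 2.045 -0.555
vertex 1.058 2.798 0.024
endloop
endfacet
facet normal 0.271 -0.002 0.963
outer loop
vertex 0.773 1.181 0.769
vertex 1.55 1.949 0.552
vertex 0.521 2.264 0.842
endloop
endfacet
facet normal -0.477 -0.737 0.479
outer loop
vertex 0.382 0.802 -0.204
vertex 0.773 1.181 0.769
vertex -0.201 1.555 0.375
endloop
endfacet
facet normal -0.383 -0.638 -0.668
outer loop
vertex 0.919 1.336 -1.022
vertex 0.382 0.802 -0.204
vertex -0.11 1.651 -0.732
endloop
endfacet
facet normal 0.422 0.158 -0.893
outer loop
vertex 1.641 2.045 -0.555
vertex 0.919 1.336 -1.022
vertex 0.667 2.419 -0.949
endloop
endfacet

endsolid


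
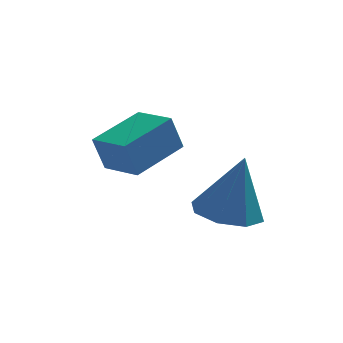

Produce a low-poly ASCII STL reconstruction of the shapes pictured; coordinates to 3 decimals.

solid 
facet normal -0.219 -0.041 -0.975
outer loop
vertex 1.657 -1.927 -3.623
vertex 0.756 -1.59 -3.435
vertex 1.62 -1.178 -3.646
endloop
endfacet
facet normal 0.976 0.055 0.209
outer loop
vertex 1.657 -1.927 -3.623
vertex 1.62 -1.178 -3.646
vertex 1.184 -1.51 -1.525
endloop
endfacet
facet normal -0.218 -0.042 -0.975
outer loop
vertex 1.62 -1.178 -3.646
vertex 0.756 -1.59 -3.435
vertex 1.077 -0.671 -3.546
endloop
endfacet
facet normal 0.685 0.685 0.248
outer loop
vertex 1.62 -1.178 -3.646
vertex 1.077 -0.671 -3.546
vertex 1.184 -1.51 -1.525
endloop
endfacet
facet normal -0.218 -0.041 -0.975
outer loop
vertex 1.077 -0.671 -3.546
vertex 0.756 -1.59 -3.435
vertex 0.346 -0.701 -3.381
endloop
endfacet
facet normal 0.048 0.923 0.381
outer loop
vertex 1.077 -0.671 -3.546
vertex 0.346 -0.701 -3.381
vertex 1.184 -1.51 -1.525
endloop
endfacet
facet normal -0.219 -0.042 -0.975
outer loop
vertex 0.346 -0.701 -3.381
vertex 0.756 -1.59 -3.435
vertex -0.145 -1.253 -3.247
endloop
endfacet
facet normal -0.565 0.632 0.531
outer loop
vertex 0.346 -0.701 -3.381
vertex -0.145 -1.253 -3.247
vertex 1.184 -1.51 -1.525
endloop
endfacet
facet normal -0.219 -0.041 -0.975
outer loop
vertex -0.145 -1.253 -3.247
vertex 0.756 -1.59 -3.435
vertex -0.108 -2.002 -3.224
endloop
endfacet
facet normal -0.793 -0.020 0.609
outer loop
vertex -0.145 -1.253 -3.247
vertex -0.108 -2.002 -3.224
vertex 1.184 -1.51 -1.525
endloop
endfacet
facet normal -0.219 -0.040 -0.975
outer loop
vertex -0.108 -2.002 -3.224
vertex 0.756 -1.59 -3.435
vertex 0.435 -2.509 -3.325
endloop
endfacet
facet normal -0.502 -0.651 0.570
outer loop
vertex -0.108 -2.002 -3.224
vertex 0.435 -2.509 -3.325
vertex 1.184 -1.51 -1.525
endloop
endfacet
facet normal -0.218 -0.040 -0.975
outer loop
vertex 0.435 -2.509 -3.325
vertex 0.756 -1.59 -3.435
vertex 1.166 -2.478 -3.49
endloop
endfacet
facet normal 0.136 -0.889 0.437
outer loop
vertex 0.435 -2.509 -3.325
vertex 1.166 -2.478 -3.49
vertex 1.184 -1.51 -1.525
endloop
endfacet
facet normal -0.219 -0.041 -0.975
outer loop
vertex 1.166 -2.478 -3.49
vertex 0.756 -1.59 -3.435
vertex 1.657 -1.927 -3.623
endloop
endfacet
facet normal 0.748 -0.598 0.288
outer loop
vertex 1.166 -2.478 -3.49
vertex 1.657 -1.927 -3.623
vertex 1.184 -1.51 -1.525
endloop
endfacet
facet normal -0.694 -0.678 -0.244
outer loop
vertex -1.834 -0.544 -1.544
vertex -2.682 0.394 -1.739
vertex -1.512 -0.48 -2.636
endloop
endfacet
facet normal 0.663 -0.733 0.152
outer loop
vertex -0.278 0.726 -2.201
vertex -1.834 -0.544 -1.544
vertex -1.512 -0.48 -2.636
endloop
endfacet
facet normal -0.694 -0.678 -0.244
outer loop
vertex -1.512 -0.48 -2.636
vertex -2.682 0.394 -1.739
vertex -2.36 0.458 -2.831
endloop
endfacet
facet normal 0.283 0.056 -0.958
outer loop
vertex -2.36 0.458 -2.831
vertex -0.278 0.726 -2.201
vertex -1.512 -0.48 -2.636
endloop
endfacet
facet normal -0.283 -0.056 0.958
outer loop
vertex -1.834 -0.544 -1.544
vertex -1.448 1.6 -1.304
vertex -2.682 0.394 -1.739
endloop
endfacet
facet normal 0.663 -0.733 0.152
outer loop
vertex -0.6 0.662 -1.109
vertex -1.834 -0.544 -1.544
vertex -0.278 0.726 -2.201
endloop
endfacet
facet normal -0.283 -0.056 0.958
outer loop
vertex -0.6 0.662 -1.109
vertex -1.448 1.6 -1.304
vertex -1.834 -0.544 -1.544
endloop
endfacet
facet normal -0.663 0.733 -0.152
outer loop
vertex -2.682 0.394 -1.739
vertex -1.448 1.6 -1.304
vertex -2.36 0.458 -2.831
endloop
endfacet
facet normal 0.283 0.056 -0.958
outer loop
vertex -1.126 1.664 -2.396
vertex -0.278 0.726 -2.201
vertex -2.36 0.458 -2.831
endloop
endfacet
facet normal -0.663 0.733 -0.152
outer loop
vertex -2.36 0.458 -2.831
vertex -1.448 1.6 -1.304
vertex -1.126 1.664 -2.396
endloop
endfacet
facet normal 0.694 0.678 0.244
outer loop
vertex -1.126 1.664 -2.396
vertex -0.6 0.662 -1.109
vertex -0.278 0.726 -2.201
endloop
endfacet
facet normal 0.694 0.678 0.244
outer loop
vertex -1.448 1.6 -1.304
vertex -0.6 0.662 -1.109
vertex -1.126 1.664 -2.396
endloop
endfacet

endsolid


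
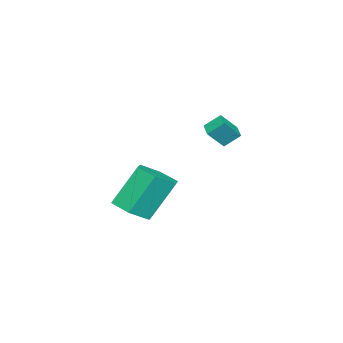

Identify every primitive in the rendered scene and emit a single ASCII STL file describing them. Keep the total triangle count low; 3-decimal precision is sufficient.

solid 
facet normal -0.758 -0.613 0.223
outer loop
vertex -3.802 0.07 0.174
vertex -4.125 0.692 0.786
vertex -4.403 0.529 -0.61
endloop
endfacet
facet normal 0.347 -0.669 -0.657
outer loop
vertex -3.735 1.068 -0.806
vertex -3.802 0.07 0.174
vertex -4.403 0.529 -0.61
endloop
endfacet
facet normal -0.758 -0.613 0.223
outer loop
vertex -4.403 0.529 -0.61
vertex -4.125 0.692 0.786
vertex -4.726 1.151 0.001
endloop
endfacet
facet normal -0.551 0.421 -0.720
outer loop
vertex -4.726 1.151 0.001
vertex -3.735 1.068 -0.806
vertex -4.403 0.529 -0.61
endloop
endfacet
facet normal 0.551 -0.422 0.720
outer loop
vertex -3.802 0.07 0.174
vertex -3.457 1.231 0.59
vertex -4.125 0.692 0.786
endloop
endfacet
facet normal 0.348 -0.669 -0.657
outer loop
vertex -3.134 0.609 -0.021
vertex -3.802 0.07 0.174
vertex -3.735 1.068 -0.806
endloop
endfacet
facet normal 0.551 -0.422 0.720
outer loop
vertex -3.134 0.609 -0.021
vertex -3.457 1.231 0.59
vertex -3.802 0.07 0.174
endloop
endfacet
facet normal -0.347 0.669 0.657
outer loop
vertex -4.125 0.692 0.786
vertex -3.457 1.231 0.59
vertex -4.726 1.151 0.001
endloop
endfacet
facet normal -0.551 0.422 -0.720
outer loop
vertex -4.058 1.69 -0.194
vertex -3.735 1.068 -0.806
vertex -4.726 1.151 0.001
endloop
endfacet
facet normal -0.347 0.668 0.658
outer loop
vertex -4.726 1.151 0.001
vertex -3.457 1.231 0.59
vertex -4.058 1.69 -0.194
endloop
endfacet
facet normal 0.758 0.613 -0.222
outer loop
vertex -4.058 1.69 -0.194
vertex -3.134 0.609 -0.021
vertex -3.735 1.068 -0.806
endloop
endfacet
facet normal 0.758 0.613 -0.223
outer loop
vertex -3.457 1.231 0.59
vertex -3.134 0.609 -0.021
vertex -4.058 1.69 -0.194
endloop
endfacet
facet normal 0.378 -0.346 -0.859
outer loop
vertex 1.877 -0.929 -2.563
vertex 1.193 -0.409 -3.074
vertex 2.075 0.007 -2.853
endloop
endfacet
facet normal 0.904 -0.060 0.423
outer loop
vertex 1.877 -0.929 -2.563
vertex 2.075 0.007 -2.853
vertex 1.07 -0.192 -0.734
endloop
endfacet
facet normal 0.904 -0.061 0.423
outer loop
vertex 1.07 -0.192 -0.734
vertex 2.075 0.007 -2.853
vertex 1.269 0.744 -1.024
endloop
endfacet
facet normal -0.379 0.346 0.858
outer loop
vertex 1.07 -0.192 -0.734
vertex 1.269 0.744 -1.024
vertex 0.387 0.329 -1.246
endloop
endfacet
facet normal 0.378 -0.346 -0.858
outer loop
vertex 2.075 0.007 -2.853
vertex 1.193 -0.409 -3.074
vertex 1.392 0.527 -3.364
endloop
endfacet
facet normal 0.624 0.781 -0.040
outer loop
vertex 2.075 0.007 -2.853
vertex 1.392 0.527 -3.364
vertex 1.269 0.744 -1.024
endloop
endfacet
facet normal 0.624 0.780 -0.040
outer loop
vertex 1.269 0.744 -1.024
vertex 1.392 0.527 -3.364
vertex 0.585 1.265 -1.536
endloop
endfacet
facet normal -0.379 0.346 0.858
outer loop
vertex 1.269 0.744 -1.024
vertex 0.585 1.265 -1.536
vertex 0.387 0.329 -1.246
endloop
endfacet
facet normal 0.379 -0.346 -0.858
outer loop
vertex 1.392 0.527 -3.364
vertex 1.193 -0.409 -3.074
vertex 0.51 0.112 -3.586
endloop
endfacet
facet normal -0.279 0.841 -0.463
outer loop
vertex 1.392 0.527 -3.364
vertex 0.51 0.112 -3.586
vertex 0.585 1.265 -1.536
endloop
endfacet
facet normal -0.281 0.841 -0.463
outer loop
vertex 0.585 1.265 -1.536
vertex 0.51 0.112 -3.586
vertex -0.297 0.849 -1.757
endloop
endfacet
facet normal -0.378 0.346 0.859
outer loop
vertex 0.585 1.265 -1.536
vertex -0.297 0.849 -1.757
vertex 0.387 0.329 -1.246
endloop
endfacet
facet normal 0.379 -0.346 -0.858
outer loop
vertex 0.51 0.112 -3.586
vertex 1.193 -0.409 -3.074
vertex 0.311 -0.824 -3.296
endloop
endfacet
facet normal -0.904 0.061 -0.423
outer loop
vertex 0.51 0.112 -3.586
vertex 0.311 -0.824 -3.296
vertex -0.297 0.849 -1.757
endloop
endfacet
facet normal -0.904 0.060 -0.423
outer loop
vertex -0.297 0.849 -1.757
vertex 0.311 -0.824 -3.296
vertex -0.495 -0.087 -1.467
endloop
endfacet
facet normal -0.378 0.346 0.859
outer loop
vertex -0.297 0.849 -1.757
vertex -0.495 -0.087 -1.467
vertex 0.387 0.329 -1.246
endloop
endfacet
facet normal 0.379 -0.346 -0.858
outer loop
vertex 0.311 -0.824 -3.296
vertex 1.193 -0.409 -3.074
vertex 0.995 -1.345 -2.784
endloop
endfacet
facet normal -0.624 -0.780 0.039
outer loop
vertex 0.311 -0.824 -3.296
vertex 0.995 -1.345 -2.784
vertex -0.495 -0.087 -1.467
endloop
endfacet
facet normal -0.624 -0.780 0.040
outer loop
vertex -0.495 -0.087 -1.467
vertex 0.995 -1.345 -2.784
vertex 0.188 -0.607 -0.956
endloop
endfacet
facet normal -0.378 0.346 0.858
outer loop
vertex -0.495 -0.087 -1.467
vertex 0.188 -0.607 -0.956
vertex 0.387 0.329 -1.246
endloop
endfacet
facet normal 0.378 -0.346 -0.859
outer loop
vertex 0.995 -1.345 -2.784
vertex 1.193 -0.409 -3.074
vertex 1.877 -0.929 -2.563
endloop
endfacet
facet normal 0.280 -0.841 0.463
outer loop
vertex 0.995 -1.345 -2.784
vertex 1.877 -0.929 -2.563
vertex 0.188 -0.607 -0.956
endloop
endfacet
facet normal 0.280 -0.841 0.462
outer loop
vertex 0.188 -0.607 -0.956
vertex 1.877 -0.929 -2.563
vertex 1.07 -0.192 -0.734
endloop
endfacet
facet normal -0.379 0.346 0.858
outer loop
vertex 0.188 -0.607 -0.956
vertex 1.07 -0.192 -0.734
vertex 0.387 0.329 -1.246
endloop
endfacet

endsolid


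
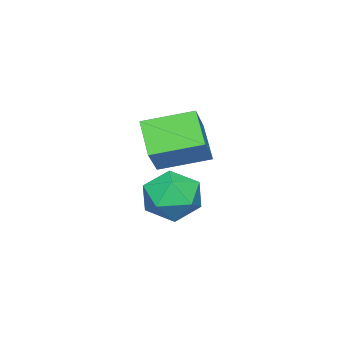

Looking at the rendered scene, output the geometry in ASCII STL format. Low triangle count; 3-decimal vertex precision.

solid 
facet normal 0.255 -0.322 0.912
outer loop
vertex -1.987 -2.771 -0.585
vertex -2.999 -3.47 -0.549
vertex -1.952 -3.928 -1.004
endloop
endfacet
facet normal 0.834 -0.165 0.526
outer loop
vertex -1.987 -2.771 -0.585
vertex -1.952 -3.928 -1.004
vertex -1.383 -3.031 -1.625
endloop
endfacet
facet normal 0.789 0.520 0.328
outer loop
vertex -1.987 -2.771 -0.585
vertex -1.383 -3.031 -1.625
vertex -2.079 -2.019 -1.554
endloop
endfacet
facet normal 0.181 0.785 0.592
outer loop
vertex -1.987 -2.771 -0.585
vertex -2.079 -2.019 -1.554
vertex -3.078 -2.29 -0.889
endloop
endfacet
facet normal -0.149 0.265 0.953
outer loop
vertex -1.987 -2.771 -0.585
vertex -3.078 -2.29 -0.889
vertex -2.999 -3.47 -0.549
endloop
endfacet
facet normal 0.822 -0.566 -0.064
outer loop
vertex -1.383 -3.031 -1.625
vertex -1.952 -3.928 -1.004
vertex -2.022 -3.89 -2.231
endloop
endfacet
facet normal -0.116 -0.820 0.560
outer loop
vertex -1.952 -3.928 -1.004
vertex -2.999 -3.47 -0.549
vertex -3.021 -4.161 -1.566
endloop
endfacet
facet normal -0.768 0.129 0.627
outer loop
vertex -2.999 -3.47 -0.549
vertex -3.078 -2.29 -0.889
vertex -3.717 -3.149 -1.495
endloop
endfacet
facet normal -0.235 0.971 0.043
outer loop
vertex -3.078 -2.29 -0.889
vertex -2.079 -2.019 -1.554
vertex -3.148 -2.252 -2.116
endloop
endfacet
facet normal 0.748 0.541 -0.384
outer loop
vertex -2.079 -2.019 -1.554
vertex -1.383 -3.031 -1.625
vertex -2.101 -2.71 -2.571
endloop
endfacet
facet normal -0.181 -0.785 -0.592
outer loop
vertex -3.113 -3.409 -2.535
vertex -2.022 -3.89 -2.231
vertex -3.021 -4.161 -1.566
endloop
endfacet
facet normal -0.789 -0.520 -0.328
outer loop
vertex -3.113 -3.409 -2.535
vertex -3.021 -4.161 -1.566
vertex -3.717 -3.149 -1.495
endloop
endfacet
facet normal -0.834 0.165 -0.526
outer loop
vertex -3.113 -3.409 -2.535
vertex -3.717 -3.149 -1.495
vertex -3.148 -2.252 -2.116
endloop
endfacet
facet normal -0.255 0.322 -0.912
outer loop
vertex -3.113 -3.409 -2.535
vertex -3.148 -2.252 -2.116
vertex -2.101 -2.71 -2.571
endloop
endfacet
facet normal 0.149 -0.265 -0.953
outer loop
vertex -3.113 -3.409 -2.535
vertex -2.101 -2.71 -2.571
vertex -2.022 -3.89 -2.231
endloop
endfacet
facet normal 0.235 -0.971 -0.043
outer loop
vertex -3.021 -4.161 -1.566
vertex -2.022 -3.89 -2.231
vertex -1.952 -3.928 -1.004
endloop
endfacet
facet normal -0.748 -0.541 0.384
outer loop
vertex -3.717 -3.149 -1.495
vertex -3.021 -4.161 -1.566
vertex -2.999 -3.47 -0.549
endloop
endfacet
facet normal -0.822 0.566 0.064
outer loop
vertex -3.148 -2.252 -2.116
vertex -3.717 -3.149 -1.495
vertex -3.078 -2.29 -0.889
endloop
endfacet
facet normal 0.116 0.820 -0.560
outer loop
vertex -2.101 -2.71 -2.571
vertex -3.148 -2.252 -2.116
vertex -2.079 -2.019 -1.554
endloop
endfacet
facet normal 0.768 -0.129 -0.627
outer loop
vertex -2.022 -3.89 -2.231
vertex -2.101 -2.71 -2.571
vertex -1.383 -3.031 -1.625
endloop
endfacet
facet normal -0.509 0.824 0.250
outer loop
vertex -2.666 -1.896 2.054
vertex -1.519 -1.534 3.198
vertex -1.819 -1.032 0.932
endloop
endfacet
facet normal -0.691 -0.218 -0.689
outer loop
vertex -0.821 -2.646 0.442
vertex -2.666 -1.896 2.054
vertex -1.819 -1.032 0.932
endloop
endfacet
facet normal -0.509 0.824 0.250
outer loop
vertex -1.819 -1.032 0.932
vertex -1.519 -1.534 3.198
vertex -0.672 -0.67 2.076
endloop
endfacet
facet normal 0.513 0.524 -0.680
outer loop
vertex -0.672 -0.67 2.076
vertex -0.821 -2.646 0.442
vertex -1.819 -1.032 0.932
endloop
endfacet
facet normal -0.513 -0.524 0.680
outer loop
vertex -2.666 -1.896 2.054
vertex -0.521 -3.148 2.708
vertex -1.519 -1.534 3.198
endloop
endfacet
facet normal -0.691 -0.218 -0.689
outer loop
vertex -1.668 -3.51 1.564
vertex -2.666 -1.896 2.054
vertex -0.821 -2.646 0.442
endloop
endfacet
facet normal -0.513 -0.524 0.680
outer loop
vertex -1.668 -3.51 1.564
vertex -0.521 -3.148 2.708
vertex -2.666 -1.896 2.054
endloop
endfacet
facet normal 0.691 0.218 0.689
outer loop
vertex -1.519 -1.534 3.198
vertex -0.521 -3.148 2.708
vertex -0.672 -0.67 2.076
endloop
endfacet
facet normal 0.513 0.524 -0.680
outer loop
vertex 0.326 -2.284 1.586
vertex -0.821 -2.646 0.442
vertex -0.672 -0.67 2.076
endloop
endfacet
facet normal 0.691 0.218 0.689
outer loop
vertex -0.672 -0.67 2.076
vertex -0.521 -3.148 2.708
vertex 0.326 -2.284 1.586
endloop
endfacet
facet normal 0.509 -0.824 -0.250
outer loop
vertex 0.326 -2.284 1.586
vertex -1.668 -3.51 1.564
vertex -0.821 -2.646 0.442
endloop
endfacet
facet normal 0.509 -0.824 -0.250
outer loop
vertex -0.521 -3.148 2.708
vertex -1.668 -3.51 1.564
vertex 0.326 -2.284 1.586
endloop
endfacet

endsolid


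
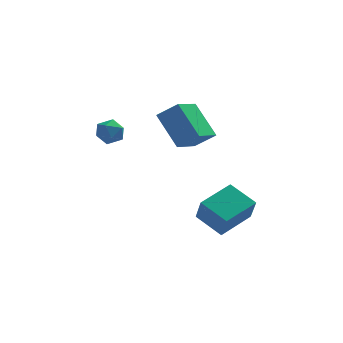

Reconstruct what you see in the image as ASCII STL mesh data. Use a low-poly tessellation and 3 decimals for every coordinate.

solid 
facet normal 0.415 0.800 0.435
outer loop
vertex -2.29 -2.343 2.016
vertex -2.105 -2.734 2.559
vertex -1.674 -2.664 2.019
endloop
endfacet
facet normal 0.445 0.852 -0.276
outer loop
vertex -2.29 -2.343 2.016
vertex -1.674 -2.664 2.019
vertex -2.056 -2.652 1.44
endloop
endfacet
facet normal -0.223 0.818 -0.530
outer loop
vertex -2.29 -2.343 2.016
vertex -2.056 -2.652 1.44
vertex -2.723 -2.716 1.622
endloop
endfacet
facet normal -0.665 0.746 0.025
outer loop
vertex -2.29 -2.343 2.016
vertex -2.723 -2.716 1.622
vertex -2.753 -2.766 2.313
endloop
endfacet
facet normal -0.272 0.734 0.622
outer loop
vertex -2.29 -2.343 2.016
vertex -2.753 -2.766 2.313
vertex -2.105 -2.734 2.559
endloop
endfacet
facet normal 0.803 0.285 -0.524
outer loop
vertex -2.056 -2.652 1.44
vertex -1.674 -2.664 2.019
vertex -1.727 -3.234 1.627
endloop
endfacet
facet normal 0.753 0.202 0.627
outer loop
vertex -1.674 -2.664 2.019
vertex -2.105 -2.734 2.559
vertex -1.757 -3.284 2.318
endloop
endfacet
facet normal -0.357 0.096 0.929
outer loop
vertex -2.105 -2.734 2.559
vertex -2.753 -2.766 2.313
vertex -2.424 -3.348 2.5
endloop
endfacet
facet normal -0.993 0.116 -0.035
outer loop
vertex -2.753 -2.766 2.313
vertex -2.723 -2.716 1.622
vertex -2.806 -3.336 1.921
endloop
endfacet
facet normal -0.277 0.233 -0.932
outer loop
vertex -2.723 -2.716 1.622
vertex -2.056 -2.652 1.44
vertex -2.375 -3.266 1.381
endloop
endfacet
facet normal 0.665 -0.746 -0.025
outer loop
vertex -2.19 -3.657 1.924
vertex -1.727 -3.234 1.627
vertex -1.757 -3.284 2.318
endloop
endfacet
facet normal 0.223 -0.818 0.530
outer loop
vertex -2.19 -3.657 1.924
vertex -1.757 -3.284 2.318
vertex -2.424 -3.348 2.5
endloop
endfacet
facet normal -0.445 -0.852 0.276
outer loop
vertex -2.19 -3.657 1.924
vertex -2.424 -3.348 2.5
vertex -2.806 -3.336 1.921
endloop
endfacet
facet normal -0.415 -0.800 -0.435
outer loop
vertex -2.19 -3.657 1.924
vertex -2.806 -3.336 1.921
vertex -2.375 -3.266 1.381
endloop
endfacet
facet normal 0.272 -0.734 -0.622
outer loop
vertex -2.19 -3.657 1.924
vertex -2.375 -3.266 1.381
vertex -1.727 -3.234 1.627
endloop
endfacet
facet normal 0.993 -0.116 0.035
outer loop
vertex -1.757 -3.284 2.318
vertex -1.727 -3.234 1.627
vertex -1.674 -2.664 2.019
endloop
endfacet
facet normal 0.277 -0.233 0.932
outer loop
vertex -2.424 -3.348 2.5
vertex -1.757 -3.284 2.318
vertex -2.105 -2.734 2.559
endloop
endfacet
facet normal -0.803 -0.285 0.524
outer loop
vertex -2.806 -3.336 1.921
vertex -2.424 -3.348 2.5
vertex -2.753 -2.766 2.313
endloop
endfacet
facet normal -0.753 -0.202 -0.627
outer loop
vertex -2.375 -3.266 1.381
vertex -2.806 -3.336 1.921
vertex -2.723 -2.716 1.622
endloop
endfacet
facet normal 0.357 -0.096 -0.929
outer loop
vertex -1.727 -3.234 1.627
vertex -2.375 -3.266 1.381
vertex -2.056 -2.652 1.44
endloop
endfacet
facet normal -0.670 0.611 0.422
outer loop
vertex 1.552 -2.292 -2.714
vertex 2.902 -1.128 -2.258
vertex 1.393 -1.636 -3.918
endloop
endfacet
facet normal -0.734 -0.633 -0.248
outer loop
vertex 2.418 -2.572 -4.562
vertex 1.552 -2.292 -2.714
vertex 1.393 -1.636 -3.918
endloop
endfacet
facet normal -0.670 0.611 0.422
outer loop
vertex 1.393 -1.636 -3.918
vertex 2.902 -1.128 -2.258
vertex 2.743 -0.472 -3.461
endloop
endfacet
facet normal -0.114 0.475 -0.872
outer loop
vertex 2.743 -0.472 -3.461
vertex 2.418 -2.572 -4.562
vertex 1.393 -1.636 -3.918
endloop
endfacet
facet normal 0.115 -0.475 0.873
outer loop
vertex 1.552 -2.292 -2.714
vertex 3.927 -2.064 -2.902
vertex 2.902 -1.128 -2.258
endloop
endfacet
facet normal -0.734 -0.633 -0.248
outer loop
vertex 2.577 -3.228 -3.359
vertex 1.552 -2.292 -2.714
vertex 2.418 -2.572 -4.562
endloop
endfacet
facet normal 0.115 -0.475 0.872
outer loop
vertex 2.577 -3.228 -3.359
vertex 3.927 -2.064 -2.902
vertex 1.552 -2.292 -2.714
endloop
endfacet
facet normal 0.734 0.633 0.248
outer loop
vertex 2.902 -1.128 -2.258
vertex 3.927 -2.064 -2.902
vertex 2.743 -0.472 -3.461
endloop
endfacet
facet normal -0.115 0.475 -0.872
outer loop
vertex 3.768 -1.408 -4.106
vertex 2.418 -2.572 -4.562
vertex 2.743 -0.472 -3.461
endloop
endfacet
facet normal 0.734 0.633 0.248
outer loop
vertex 2.743 -0.472 -3.461
vertex 3.927 -2.064 -2.902
vertex 3.768 -1.408 -4.106
endloop
endfacet
facet normal 0.670 -0.611 -0.422
outer loop
vertex 3.768 -1.408 -4.106
vertex 2.577 -3.228 -3.359
vertex 2.418 -2.572 -4.562
endloop
endfacet
facet normal 0.670 -0.611 -0.422
outer loop
vertex 3.927 -2.064 -2.902
vertex 2.577 -3.228 -3.359
vertex 3.768 -1.408 -4.106
endloop
endfacet
facet normal -0.416 0.586 0.695
outer loop
vertex -0.228 -0.366 1.653
vertex 0.682 -0.603 2.398
vertex 0.594 0.923 1.059
endloop
endfacet
facet normal -0.759 0.198 -0.621
outer loop
vertex 1.418 -0.237 -0.318
vertex -0.228 -0.366 1.653
vertex 0.594 0.923 1.059
endloop
endfacet
facet normal -0.416 0.586 0.695
outer loop
vertex 0.594 0.923 1.059
vertex 0.682 -0.603 2.398
vertex 1.504 0.686 1.804
endloop
endfacet
facet normal 0.501 0.786 -0.362
outer loop
vertex 1.504 0.686 1.804
vertex 1.418 -0.237 -0.318
vertex 0.594 0.923 1.059
endloop
endfacet
facet normal -0.501 -0.786 0.362
outer loop
vertex -0.228 -0.366 1.653
vertex 1.506 -1.763 1.021
vertex 0.682 -0.603 2.398
endloop
endfacet
facet normal -0.759 0.198 -0.621
outer loop
vertex 0.596 -1.526 0.276
vertex -0.228 -0.366 1.653
vertex 1.418 -0.237 -0.318
endloop
endfacet
facet normal -0.501 -0.786 0.362
outer loop
vertex 0.596 -1.526 0.276
vertex 1.506 -1.763 1.021
vertex -0.228 -0.366 1.653
endloop
endfacet
facet normal 0.759 -0.198 0.621
outer loop
vertex 0.682 -0.603 2.398
vertex 1.506 -1.763 1.021
vertex 1.504 0.686 1.804
endloop
endfacet
facet normal 0.501 0.786 -0.362
outer loop
vertex 2.328 -0.474 0.427
vertex 1.418 -0.237 -0.318
vertex 1.504 0.686 1.804
endloop
endfacet
facet normal 0.759 -0.198 0.621
outer loop
vertex 1.504 0.686 1.804
vertex 1.506 -1.763 1.021
vertex 2.328 -0.474 0.427
endloop
endfacet
facet normal 0.416 -0.586 -0.695
outer loop
vertex 2.328 -0.474 0.427
vertex 0.596 -1.526 0.276
vertex 1.418 -0.237 -0.318
endloop
endfacet
facet normal 0.416 -0.586 -0.695
outer loop
vertex 1.506 -1.763 1.021
vertex 0.596 -1.526 0.276
vertex 2.328 -0.474 0.427
endloop
endfacet

endsolid


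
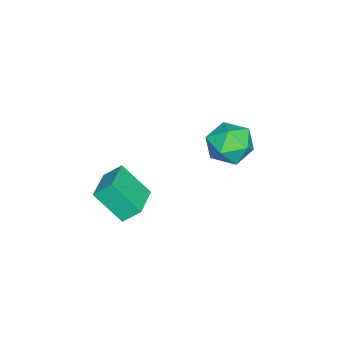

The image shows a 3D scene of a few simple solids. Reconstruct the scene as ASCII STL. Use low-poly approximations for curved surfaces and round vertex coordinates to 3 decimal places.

solid 
facet normal -0.984 -0.097 -0.149
outer loop
vertex 1.893 -4.964 -2.708
vertex 1.72 -4.245 -2.034
vertex 1.966 -3.737 -3.996
endloop
endfacet
facet normal 0.172 -0.718 -0.674
outer loop
vertex 3.62 -3.575 -3.746
vertex 1.893 -4.964 -2.708
vertex 1.966 -3.737 -3.996
endloop
endfacet
facet normal -0.984 -0.096 -0.148
outer loop
vertex 1.966 -3.737 -3.996
vertex 1.72 -4.245 -2.034
vertex 1.794 -3.019 -3.322
endloop
endfacet
facet normal 0.042 0.689 -0.723
outer loop
vertex 1.794 -3.019 -3.322
vertex 3.62 -3.575 -3.746
vertex 1.966 -3.737 -3.996
endloop
endfacet
facet normal -0.042 -0.689 0.724
outer loop
vertex 1.893 -4.964 -2.708
vertex 3.374 -4.083 -1.784
vertex 1.72 -4.245 -2.034
endloop
endfacet
facet normal 0.173 -0.718 -0.674
outer loop
vertex 3.546 -4.801 -2.458
vertex 1.893 -4.964 -2.708
vertex 3.62 -3.575 -3.746
endloop
endfacet
facet normal -0.041 -0.689 0.723
outer loop
vertex 3.546 -4.801 -2.458
vertex 3.374 -4.083 -1.784
vertex 1.893 -4.964 -2.708
endloop
endfacet
facet normal -0.172 0.718 0.674
outer loop
vertex 1.72 -4.245 -2.034
vertex 3.374 -4.083 -1.784
vertex 1.794 -3.019 -3.322
endloop
endfacet
facet normal 0.042 0.689 -0.724
outer loop
vertex 3.447 -2.856 -3.072
vertex 3.62 -3.575 -3.746
vertex 1.794 -3.019 -3.322
endloop
endfacet
facet normal -0.173 0.718 0.674
outer loop
vertex 1.794 -3.019 -3.322
vertex 3.374 -4.083 -1.784
vertex 3.447 -2.856 -3.072
endloop
endfacet
facet normal 0.984 0.097 0.149
outer loop
vertex 3.447 -2.856 -3.072
vertex 3.546 -4.801 -2.458
vertex 3.62 -3.575 -3.746
endloop
endfacet
facet normal 0.984 0.097 0.148
outer loop
vertex 3.374 -4.083 -1.784
vertex 3.546 -4.801 -2.458
vertex 3.447 -2.856 -3.072
endloop
endfacet
facet normal -0.864 -0.500 0.055
outer loop
vertex -3.116 -0.824 -3.088
vertex -2.558 -1.803 -3.228
vertex -2.73 -1.392 -2.183
endloop
endfacet
facet normal -0.892 0.098 0.442
outer loop
vertex -3.116 -0.824 -3.088
vertex -2.73 -1.392 -2.183
vertex -2.629 -0.262 -2.23
endloop
endfacet
facet normal -0.761 0.648 0.007
outer loop
vertex -3.116 -0.824 -3.088
vertex -2.629 -0.262 -2.23
vertex -2.395 0.025 -3.303
endloop
endfacet
facet normal -0.653 0.390 -0.649
outer loop
vertex -3.116 -0.824 -3.088
vertex -2.395 0.025 -3.303
vertex -2.351 -0.927 -3.92
endloop
endfacet
facet normal -0.717 -0.320 -0.619
outer loop
vertex -3.116 -0.824 -3.088
vertex -2.351 -0.927 -3.92
vertex -2.558 -1.803 -3.228
endloop
endfacet
facet normal -0.368 0.071 0.927
outer loop
vertex -2.629 -0.262 -2.23
vertex -2.73 -1.392 -2.183
vertex -1.769 -0.893 -1.84
endloop
endfacet
facet normal -0.323 -0.898 0.300
outer loop
vertex -2.73 -1.392 -2.183
vertex -2.558 -1.803 -3.228
vertex -1.725 -1.845 -2.457
endloop
endfacet
facet normal -0.085 -0.605 -0.792
outer loop
vertex -2.558 -1.803 -3.228
vertex -2.351 -0.927 -3.92
vertex -1.491 -1.558 -3.53
endloop
endfacet
facet normal 0.017 0.544 -0.839
outer loop
vertex -2.351 -0.927 -3.92
vertex -2.395 0.025 -3.303
vertex -1.39 -0.428 -3.577
endloop
endfacet
facet normal -0.158 0.962 0.223
outer loop
vertex -2.395 0.025 -3.303
vertex -2.629 -0.262 -2.23
vertex -1.562 -0.017 -2.532
endloop
endfacet
facet normal 0.653 -0.390 0.649
outer loop
vertex -1.004 -0.996 -2.672
vertex -1.769 -0.893 -1.84
vertex -1.725 -1.845 -2.457
endloop
endfacet
facet normal 0.761 -0.648 -0.007
outer loop
vertex -1.004 -0.996 -2.672
vertex -1.725 -1.845 -2.457
vertex -1.491 -1.558 -3.53
endloop
endfacet
facet normal 0.892 -0.098 -0.442
outer loop
vertex -1.004 -0.996 -2.672
vertex -1.491 -1.558 -3.53
vertex -1.39 -0.428 -3.577
endloop
endfacet
facet normal 0.864 0.500 -0.055
outer loop
vertex -1.004 -0.996 -2.672
vertex -1.39 -0.428 -3.577
vertex -1.562 -0.017 -2.532
endloop
endfacet
facet normal 0.717 0.320 0.619
outer loop
vertex -1.004 -0.996 -2.672
vertex -1.562 -0.017 -2.532
vertex -1.769 -0.893 -1.84
endloop
endfacet
facet normal -0.017 -0.544 0.839
outer loop
vertex -1.725 -1.845 -2.457
vertex -1.769 -0.893 -1.84
vertex -2.73 -1.392 -2.183
endloop
endfacet
facet normal 0.158 -0.962 -0.223
outer loop
vertex -1.491 -1.558 -3.53
vertex -1.725 -1.845 -2.457
vertex -2.558 -1.803 -3.228
endloop
endfacet
facet normal 0.368 -0.071 -0.927
outer loop
vertex -1.39 -0.428 -3.577
vertex -1.491 -1.558 -3.53
vertex -2.351 -0.927 -3.92
endloop
endfacet
facet normal 0.323 0.898 -0.300
outer loop
vertex -1.562 -0.017 -2.532
vertex -1.39 -0.428 -3.577
vertex -2.395 0.025 -3.303
endloop
endfacet
facet normal 0.085 0.605 0.792
outer loop
vertex -1.769 -0.893 -1.84
vertex -1.562 -0.017 -2.532
vertex -2.629 -0.262 -2.23
endloop
endfacet

endsolid


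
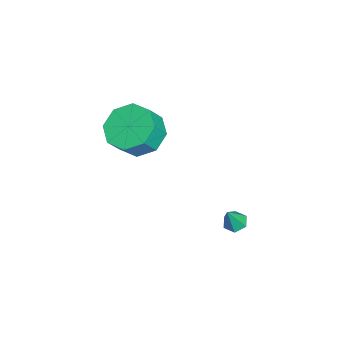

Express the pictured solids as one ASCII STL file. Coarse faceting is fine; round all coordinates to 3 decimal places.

solid 
facet normal -0.486 0.348 -0.802
outer loop
vertex -0.287 -2.553 0.998
vertex -0.764 -1.793 1.617
vertex 0.156 -1.847 1.036
endloop
endfacet
facet normal 0.694 -0.403 -0.596
outer loop
vertex -0.287 -2.553 0.998
vertex 0.156 -1.847 1.036
vertex 0.262 -2.947 1.904
endloop
endfacet
facet normal 0.694 -0.403 -0.596
outer loop
vertex 0.262 -2.947 1.904
vertex 0.156 -1.847 1.036
vertex 0.705 -2.241 1.942
endloop
endfacet
facet normal 0.486 -0.348 0.802
outer loop
vertex 0.262 -2.947 1.904
vertex 0.705 -2.241 1.942
vertex -0.216 -2.187 2.523
endloop
endfacet
facet normal -0.486 0.348 -0.802
outer loop
vertex 0.156 -1.847 1.036
vertex -0.764 -1.793 1.617
vertex 0.06 -1.11 1.414
endloop
endfacet
facet normal 0.867 0.312 -0.389
outer loop
vertex 0.156 -1.847 1.036
vertex 0.06 -1.11 1.414
vertex 0.705 -2.241 1.942
endloop
endfacet
facet normal 0.867 0.312 -0.389
outer loop
vertex 0.705 -2.241 1.942
vertex 0.06 -1.11 1.414
vertex 0.609 -1.504 2.32
endloop
endfacet
facet normal 0.485 -0.348 0.802
outer loop
vertex 0.705 -2.241 1.942
vertex 0.609 -1.504 2.32
vertex -0.216 -2.187 2.523
endloop
endfacet
facet normal -0.486 0.348 -0.802
outer loop
vertex 0.06 -1.11 1.414
vertex -0.764 -1.793 1.617
vertex -0.519 -0.773 1.911
endloop
endfacet
facet normal 0.532 0.846 0.046
outer loop
vertex 0.06 -1.11 1.414
vertex -0.519 -0.773 1.911
vertex 0.609 -1.504 2.32
endloop
endfacet
facet normal 0.532 0.846 0.045
outer loop
vertex 0.609 -1.504 2.32
vertex -0.519 -0.773 1.911
vertex 0.03 -1.166 2.817
endloop
endfacet
facet normal 0.485 -0.348 0.802
outer loop
vertex 0.609 -1.504 2.32
vertex 0.03 -1.166 2.817
vertex -0.216 -2.187 2.523
endloop
endfacet
facet normal -0.486 0.348 -0.802
outer loop
vertex -0.519 -0.773 1.911
vertex -0.764 -1.793 1.617
vertex -1.242 -1.033 2.236
endloop
endfacet
facet normal -0.114 0.884 0.453
outer loop
vertex -0.519 -0.773 1.911
vertex -1.242 -1.033 2.236
vertex 0.03 -1.166 2.817
endloop
endfacet
facet normal -0.115 0.884 0.454
outer loop
vertex 0.03 -1.166 2.817
vertex -1.242 -1.033 2.236
vertex -0.693 -1.427 3.142
endloop
endfacet
facet normal 0.486 -0.348 0.802
outer loop
vertex 0.03 -1.166 2.817
vertex -0.693 -1.427 3.142
vertex -0.216 -2.187 2.523
endloop
endfacet
facet normal -0.486 0.348 -0.802
outer loop
vertex -1.242 -1.033 2.236
vertex -0.764 -1.793 1.617
vertex -1.685 -1.739 2.198
endloop
endfacet
facet normal -0.694 0.403 0.596
outer loop
vertex -1.242 -1.033 2.236
vertex -1.685 -1.739 2.198
vertex -0.693 -1.427 3.142
endloop
endfacet
facet normal -0.694 0.403 0.596
outer loop
vertex -0.693 -1.427 3.142
vertex -1.685 -1.739 2.198
vertex -1.136 -2.133 3.104
endloop
endfacet
facet normal 0.486 -0.348 0.802
outer loop
vertex -0.693 -1.427 3.142
vertex -1.136 -2.133 3.104
vertex -0.216 -2.187 2.523
endloop
endfacet
facet normal -0.485 0.348 -0.802
outer loop
vertex -1.685 -1.739 2.198
vertex -0.764 -1.793 1.617
vertex -1.589 -2.476 1.82
endloop
endfacet
facet normal -0.867 -0.312 0.389
outer loop
vertex -1.685 -1.739 2.198
vertex -1.589 -2.476 1.82
vertex -1.136 -2.133 3.104
endloop
endfacet
facet normal -0.867 -0.312 0.389
outer loop
vertex -1.136 -2.133 3.104
vertex -1.589 -2.476 1.82
vertex -1.04 -2.87 2.726
endloop
endfacet
facet normal 0.486 -0.348 0.802
outer loop
vertex -1.136 -2.133 3.104
vertex -1.04 -2.87 2.726
vertex -0.216 -2.187 2.523
endloop
endfacet
facet normal -0.485 0.348 -0.802
outer loop
vertex -1.589 -2.476 1.82
vertex -0.764 -1.793 1.617
vertex -1.01 -2.814 1.323
endloop
endfacet
facet normal -0.532 -0.845 -0.045
outer loop
vertex -1.589 -2.476 1.82
vertex -1.01 -2.814 1.323
vertex -1.04 -2.87 2.726
endloop
endfacet
facet normal -0.531 -0.846 -0.045
outer loop
vertex -1.04 -2.87 2.726
vertex -1.01 -2.814 1.323
vertex -0.461 -3.207 2.229
endloop
endfacet
facet normal 0.486 -0.348 0.802
outer loop
vertex -1.04 -2.87 2.726
vertex -0.461 -3.207 2.229
vertex -0.216 -2.187 2.523
endloop
endfacet
facet normal -0.486 0.348 -0.802
outer loop
vertex -1.01 -2.814 1.323
vertex -0.764 -1.793 1.617
vertex -0.287 -2.553 0.998
endloop
endfacet
facet normal 0.115 -0.884 -0.453
outer loop
vertex -1.01 -2.814 1.323
vertex -0.287 -2.553 0.998
vertex -0.461 -3.207 2.229
endloop
endfacet
facet normal 0.114 -0.884 -0.453
outer loop
vertex -0.461 -3.207 2.229
vertex -0.287 -2.553 0.998
vertex 0.262 -2.947 1.904
endloop
endfacet
facet normal 0.486 -0.348 0.802
outer loop
vertex -0.461 -3.207 2.229
vertex 0.262 -2.947 1.904
vertex -0.216 -2.187 2.523
endloop
endfacet
facet normal -0.379 0.237 -0.895
outer loop
vertex 0.273 1.947 -3.294
vertex -0.208 1.922 -3.097
vertex 0.054 2.371 -3.089
endloop
endfacet
facet normal 0.904 0.410 0.118
outer loop
vertex 0.273 1.947 -3.294
vertex 0.054 2.371 -3.089
vertex 0.248 1.638 -2.023
endloop
endfacet
facet normal -0.381 0.238 -0.894
outer loop
vertex 0.054 2.371 -3.089
vertex -0.208 1.922 -3.097
vertex -0.426 2.347 -2.891
endloop
endfacet
facet normal 0.179 0.826 0.535
outer loop
vertex 0.054 2.371 -3.089
vertex -0.426 2.347 -2.891
vertex 0.248 1.638 -2.023
endloop
endfacet
facet normal -0.381 0.238 -0.894
outer loop
vertex -0.426 2.347 -2.891
vertex -0.208 1.922 -3.097
vertex -0.688 1.898 -2.899
endloop
endfacet
facet normal -0.593 0.333 0.733
outer loop
vertex -0.426 2.347 -2.891
vertex -0.688 1.898 -2.899
vertex 0.248 1.638 -2.023
endloop
endfacet
facet normal -0.381 0.237 -0.894
outer loop
vertex -0.688 1.898 -2.899
vertex -0.208 1.922 -3.097
vertex -0.469 1.473 -3.105
endloop
endfacet
facet normal -0.638 -0.576 0.511
outer loop
vertex -0.688 1.898 -2.899
vertex -0.469 1.473 -3.105
vertex 0.248 1.638 -2.023
endloop
endfacet
facet normal -0.379 0.236 -0.894
outer loop
vertex -0.469 1.473 -3.105
vertex -0.208 1.922 -3.097
vertex 0.011 1.498 -3.302
endloop
endfacet
facet normal 0.089 -0.992 0.092
outer loop
vertex -0.469 1.473 -3.105
vertex 0.011 1.498 -3.302
vertex 0.248 1.638 -2.023
endloop
endfacet
facet normal -0.379 0.237 -0.895
outer loop
vertex 0.011 1.498 -3.302
vertex -0.208 1.922 -3.097
vertex 0.273 1.947 -3.294
endloop
endfacet
facet normal 0.860 -0.500 -0.105
outer loop
vertex 0.011 1.498 -3.302
vertex 0.273 1.947 -3.294
vertex 0.248 1.638 -2.023
endloop
endfacet

endsolid
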